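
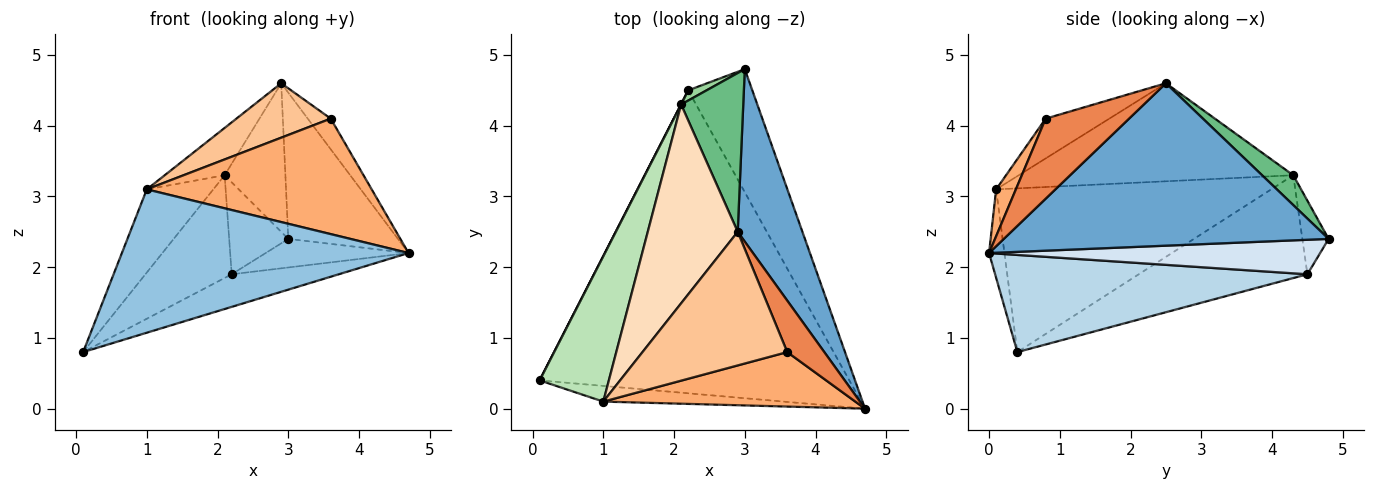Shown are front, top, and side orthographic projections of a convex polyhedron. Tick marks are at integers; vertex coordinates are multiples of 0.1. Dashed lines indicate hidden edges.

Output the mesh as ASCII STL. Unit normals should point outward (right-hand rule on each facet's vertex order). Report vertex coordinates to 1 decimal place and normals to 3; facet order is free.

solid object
 facet normal 0.886 0.299 0.353
  outer loop
   vertex 2.9 2.5 4.6
   vertex 4.7 0.0 2.2
   vertex 3.0 4.8 2.4
  endloop
 endfacet
 facet normal -0.053 -0.993 -0.109
  outer loop
   vertex 1.0 0.1 3.1
   vertex 0.1 0.4 0.8
   vertex 4.7 0.0 2.2
  endloop
 endfacet
 facet normal 0.298 0.102 -0.949
  outer loop
   vertex 2.2 4.5 1.9
   vertex 4.7 0.0 2.2
   vertex 0.1 0.4 0.8
  endloop
 endfacet
 facet normal 0.464 0.200 -0.863
  outer loop
   vertex 2.2 4.5 1.9
   vertex 3.0 4.8 2.4
   vertex 4.7 0.0 2.2
  endloop
 endfacet
 facet normal 0.880 0.243 0.408
  outer loop
   vertex 3.6 0.8 4.1
   vertex 4.7 0.0 2.2
   vertex 2.9 2.5 4.6
  endloop
 endfacet
 facet normal 0.079 -0.902 0.425
  outer loop
   vertex 3.6 0.8 4.1
   vertex 1.0 0.1 3.1
   vertex 4.7 0.0 2.2
  endloop
 endfacet
 facet normal -0.247 -0.366 0.897
  outer loop
   vertex 3.6 0.8 4.1
   vertex 2.9 2.5 4.6
   vertex 1.0 0.1 3.1
  endloop
 endfacet
 facet normal -0.727 0.159 0.667
  outer loop
   vertex 2.1 4.3 3.3
   vertex 1.0 0.1 3.1
   vertex 2.9 2.5 4.6
  endloop
 endfacet
 facet normal 0.331 0.645 0.689
  outer loop
   vertex 2.1 4.3 3.3
   vertex 2.9 2.5 4.6
   vertex 3.0 4.8 2.4
  endloop
 endfacet
 facet normal -0.404 0.909 0.101
  outer loop
   vertex 2.1 4.3 3.3
   vertex 3.0 4.8 2.4
   vertex 2.2 4.5 1.9
  endloop
 endfacet
 facet normal -0.899 0.217 0.380
  outer loop
   vertex 2.1 4.3 3.3
   vertex 0.1 0.4 0.8
   vertex 1.0 0.1 3.1
  endloop
 endfacet
 facet normal -0.890 0.456 0.001
  outer loop
   vertex 2.1 4.3 3.3
   vertex 2.2 4.5 1.9
   vertex 0.1 0.4 0.8
  endloop
 endfacet
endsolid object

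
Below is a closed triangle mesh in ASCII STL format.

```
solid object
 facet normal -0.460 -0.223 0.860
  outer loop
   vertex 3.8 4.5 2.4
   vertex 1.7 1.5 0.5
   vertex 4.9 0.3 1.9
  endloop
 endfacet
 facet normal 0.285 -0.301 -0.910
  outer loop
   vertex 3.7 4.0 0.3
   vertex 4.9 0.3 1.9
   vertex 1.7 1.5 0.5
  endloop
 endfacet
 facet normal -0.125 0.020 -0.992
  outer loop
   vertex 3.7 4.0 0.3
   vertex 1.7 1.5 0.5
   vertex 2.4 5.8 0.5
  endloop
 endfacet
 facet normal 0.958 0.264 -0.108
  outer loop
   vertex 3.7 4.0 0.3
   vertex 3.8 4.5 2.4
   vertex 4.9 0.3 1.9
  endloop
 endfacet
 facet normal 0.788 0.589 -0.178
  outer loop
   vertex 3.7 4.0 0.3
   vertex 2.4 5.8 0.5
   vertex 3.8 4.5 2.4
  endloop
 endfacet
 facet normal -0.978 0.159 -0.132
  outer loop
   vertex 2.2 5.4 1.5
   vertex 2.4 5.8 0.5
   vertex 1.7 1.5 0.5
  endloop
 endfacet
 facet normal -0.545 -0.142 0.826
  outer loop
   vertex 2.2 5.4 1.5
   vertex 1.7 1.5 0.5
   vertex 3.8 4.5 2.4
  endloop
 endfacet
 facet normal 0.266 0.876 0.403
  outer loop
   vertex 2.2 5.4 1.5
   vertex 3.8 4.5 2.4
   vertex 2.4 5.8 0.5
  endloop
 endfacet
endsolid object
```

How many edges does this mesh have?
12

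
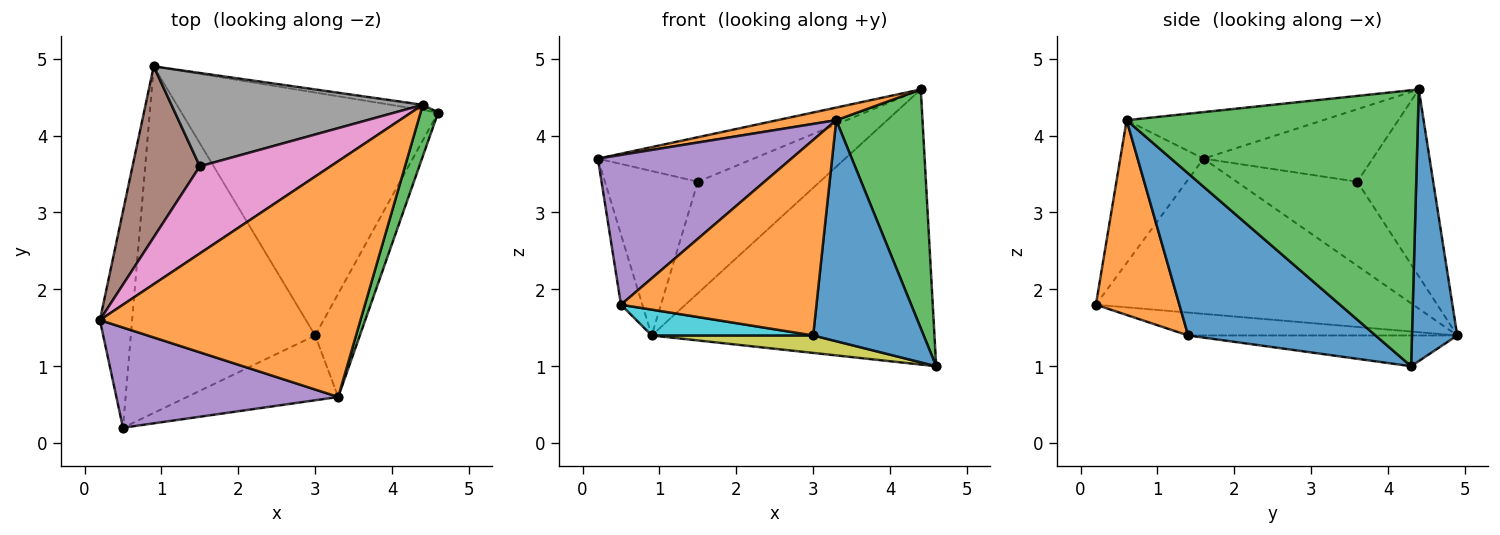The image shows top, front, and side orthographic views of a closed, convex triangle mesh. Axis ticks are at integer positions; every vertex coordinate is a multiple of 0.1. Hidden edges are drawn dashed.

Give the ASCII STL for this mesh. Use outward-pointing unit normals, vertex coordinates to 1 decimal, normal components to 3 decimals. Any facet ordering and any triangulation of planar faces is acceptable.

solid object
 facet normal 0.158 0.987 -0.019
  outer loop
   vertex 4.4 4.4 4.6
   vertex 4.6 4.3 1.0
   vertex 0.9 4.9 1.4
  endloop
 endfacet
 facet normal -0.176 -0.053 0.983
  outer loop
   vertex 3.3 0.6 4.2
   vertex 4.4 4.4 4.6
   vertex 0.2 1.6 3.7
  endloop
 endfacet
 facet normal 0.957 -0.283 0.061
  outer loop
   vertex 3.3 0.6 4.2
   vertex 4.6 4.3 1.0
   vertex 4.4 4.4 4.6
  endloop
 endfacet
 facet normal -0.977 0.066 -0.203
  outer loop
   vertex 0.5 0.2 1.8
   vertex 0.2 1.6 3.7
   vertex 0.9 4.9 1.4
  endloop
 endfacet
 facet normal -0.337 -0.783 0.523
  outer loop
   vertex 0.5 0.2 1.8
   vertex 3.3 0.6 4.2
   vertex 0.2 1.6 3.7
  endloop
 endfacet
 facet normal -0.669 0.515 0.536
  outer loop
   vertex 1.5 3.6 3.4
   vertex 0.9 4.9 1.4
   vertex 0.2 1.6 3.7
  endloop
 endfacet
 facet normal -0.443 0.408 0.799
  outer loop
   vertex 1.5 3.6 3.4
   vertex 0.2 1.6 3.7
   vertex 4.4 4.4 4.6
  endloop
 endfacet
 facet normal -0.431 0.692 0.579
  outer loop
   vertex 1.5 3.6 3.4
   vertex 4.4 4.4 4.6
   vertex 0.9 4.9 1.4
  endloop
 endfacet
 facet normal -0.119 -0.071 -0.990
  outer loop
   vertex 3.0 1.4 1.4
   vertex 0.9 4.9 1.4
   vertex 4.6 4.3 1.0
  endloop
 endfacet
 facet normal -0.123 -0.074 -0.990
  outer loop
   vertex 3.0 1.4 1.4
   vertex 0.5 0.2 1.8
   vertex 0.9 4.9 1.4
  endloop
 endfacet
 facet normal 0.838 -0.494 -0.231
  outer loop
   vertex 3.0 1.4 1.4
   vertex 4.6 4.3 1.0
   vertex 3.3 0.6 4.2
  endloop
 endfacet
 facet normal 0.376 -0.880 -0.292
  outer loop
   vertex 3.0 1.4 1.4
   vertex 3.3 0.6 4.2
   vertex 0.5 0.2 1.8
  endloop
 endfacet
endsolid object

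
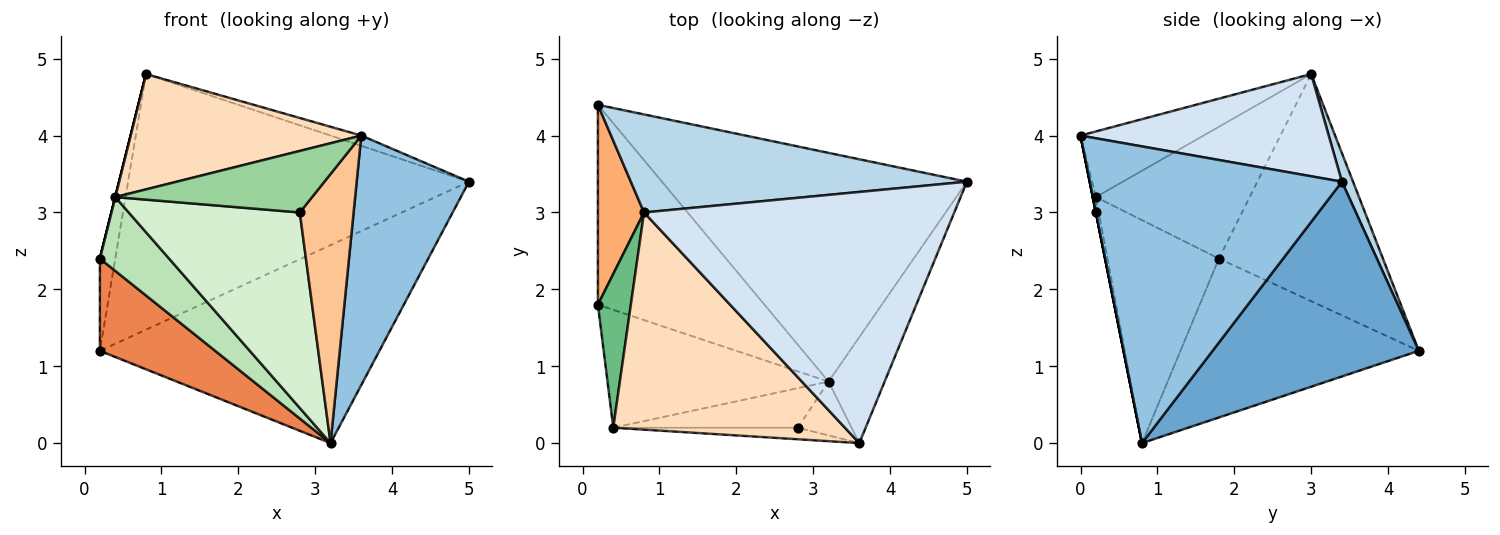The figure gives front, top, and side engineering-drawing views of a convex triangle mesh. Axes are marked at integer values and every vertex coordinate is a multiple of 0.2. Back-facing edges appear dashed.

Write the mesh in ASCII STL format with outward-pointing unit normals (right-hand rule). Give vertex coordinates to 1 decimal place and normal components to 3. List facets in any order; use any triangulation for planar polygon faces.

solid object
 facet normal 0.435 0.589 -0.681
  outer loop
   vertex 3.2 0.8 0.0
   vertex 0.2 4.4 1.2
   vertex 5.0 3.4 3.4
  endloop
 endfacet
 facet normal 0.900 -0.401 -0.170
  outer loop
   vertex 3.2 0.8 0.0
   vertex 5.0 3.4 3.4
   vertex 3.6 0.0 4.0
  endloop
 endfacet
 facet normal 0.030 0.933 0.358
  outer loop
   vertex 0.8 3.0 4.8
   vertex 5.0 3.4 3.4
   vertex 0.2 4.4 1.2
  endloop
 endfacet
 facet normal 0.313 0.039 0.949
  outer loop
   vertex 0.8 3.0 4.8
   vertex 3.6 0.0 4.0
   vertex 5.0 3.4 3.4
  endloop
 endfacet
 facet normal -0.655 -0.317 -0.686
  outer loop
   vertex 0.2 1.8 2.4
   vertex 0.2 4.4 1.2
   vertex 3.2 0.8 0.0
  endloop
 endfacet
 facet normal -0.976 0.091 0.198
  outer loop
   vertex 0.2 1.8 2.4
   vertex 0.8 3.0 4.8
   vertex 0.2 4.4 1.2
  endloop
 endfacet
 facet normal 0.000 -0.981 -0.196
  outer loop
   vertex 2.8 0.2 3.0
   vertex 3.2 0.8 0.0
   vertex 3.6 0.0 4.0
  endloop
 endfacet
 facet normal -0.243 -0.455 0.857
  outer loop
   vertex 0.4 0.2 3.2
   vertex 3.6 0.0 4.0
   vertex 0.8 3.0 4.8
  endloop
 endfacet
 facet normal -0.970 0.000 0.243
  outer loop
   vertex 0.4 0.2 3.2
   vertex 0.8 3.0 4.8
   vertex 0.2 1.8 2.4
  endloop
 endfacet
 facet normal -0.015 -0.983 -0.184
  outer loop
   vertex 0.4 0.2 3.2
   vertex 2.8 0.2 3.0
   vertex 3.6 0.0 4.0
  endloop
 endfacet
 facet normal -0.650 -0.403 -0.644
  outer loop
   vertex 0.4 0.2 3.2
   vertex 0.2 1.8 2.4
   vertex 3.2 0.8 0.0
  endloop
 endfacet
 facet normal -0.017 -0.980 -0.198
  outer loop
   vertex 0.4 0.2 3.2
   vertex 3.2 0.8 0.0
   vertex 2.8 0.2 3.0
  endloop
 endfacet
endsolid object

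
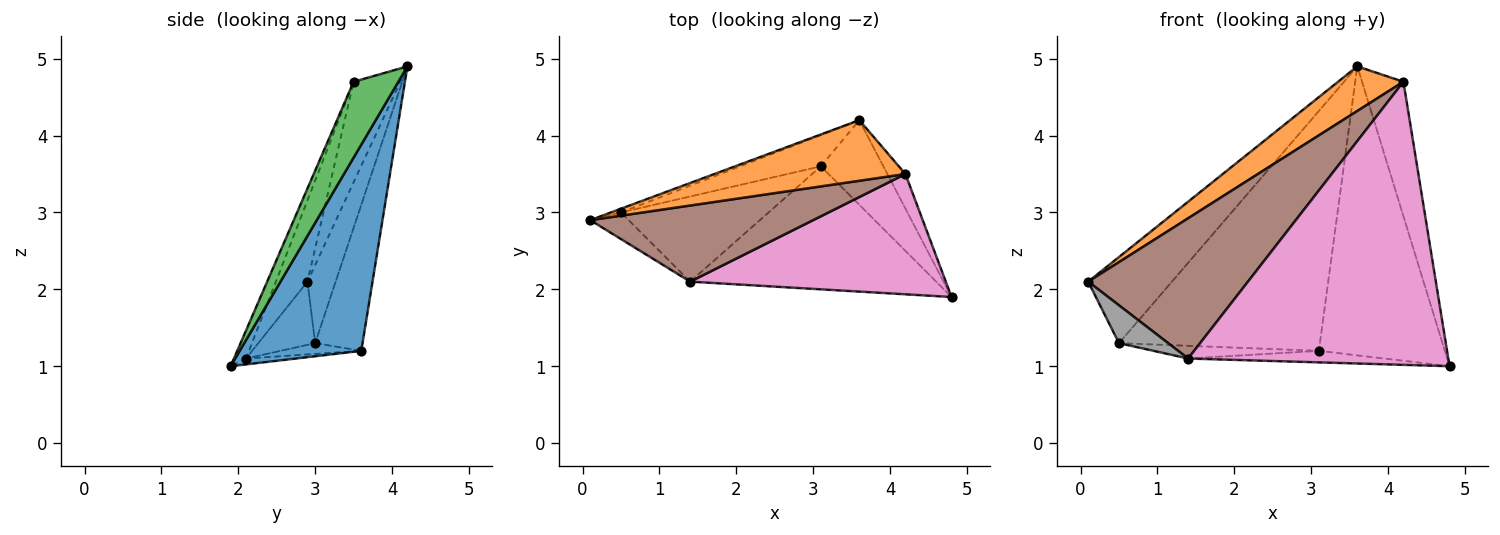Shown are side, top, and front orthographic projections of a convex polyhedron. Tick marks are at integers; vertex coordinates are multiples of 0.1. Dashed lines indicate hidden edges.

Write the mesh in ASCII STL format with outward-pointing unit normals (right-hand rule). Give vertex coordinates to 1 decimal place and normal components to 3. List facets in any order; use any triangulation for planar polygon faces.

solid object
 facet normal 0.680 0.704 -0.206
  outer loop
   vertex 3.1 3.6 1.2
   vertex 3.6 4.2 4.9
   vertex 4.8 1.9 1.0
  endloop
 endfacet
 facet normal -0.390 -0.546 0.741
  outer loop
   vertex 4.2 3.5 4.7
   vertex 3.6 4.2 4.9
   vertex 0.1 2.9 2.1
  endloop
 endfacet
 facet normal 0.723 0.669 -0.172
  outer loop
   vertex 4.2 3.5 4.7
   vertex 4.8 1.9 1.0
   vertex 3.6 4.2 4.9
  endloop
 endfacet
 facet normal -0.319 0.947 -0.041
  outer loop
   vertex 0.5 3.0 1.3
   vertex 0.1 2.9 2.1
   vertex 3.6 4.2 4.9
  endloop
 endfacet
 facet normal -0.228 0.966 -0.126
  outer loop
   vertex 0.5 3.0 1.3
   vertex 3.6 4.2 4.9
   vertex 3.1 3.6 1.2
  endloop
 endfacet
 facet normal -0.171 -0.866 0.470
  outer loop
   vertex 1.4 2.1 1.1
   vertex 4.2 3.5 4.7
   vertex 0.1 2.9 2.1
  endloop
 endfacet
 facet normal -0.043 -0.920 0.391
  outer loop
   vertex 1.4 2.1 1.1
   vertex 4.8 1.9 1.0
   vertex 4.2 3.5 4.7
  endloop
 endfacet
 facet normal -0.687 -0.594 -0.418
  outer loop
   vertex 1.4 2.1 1.1
   vertex 0.1 2.9 2.1
   vertex 0.5 3.0 1.3
  endloop
 endfacet
 facet normal -0.024 0.093 -0.995
  outer loop
   vertex 1.4 2.1 1.1
   vertex 3.1 3.6 1.2
   vertex 4.8 1.9 1.0
  endloop
 endfacet
 facet normal -0.072 0.147 -0.986
  outer loop
   vertex 1.4 2.1 1.1
   vertex 0.5 3.0 1.3
   vertex 3.1 3.6 1.2
  endloop
 endfacet
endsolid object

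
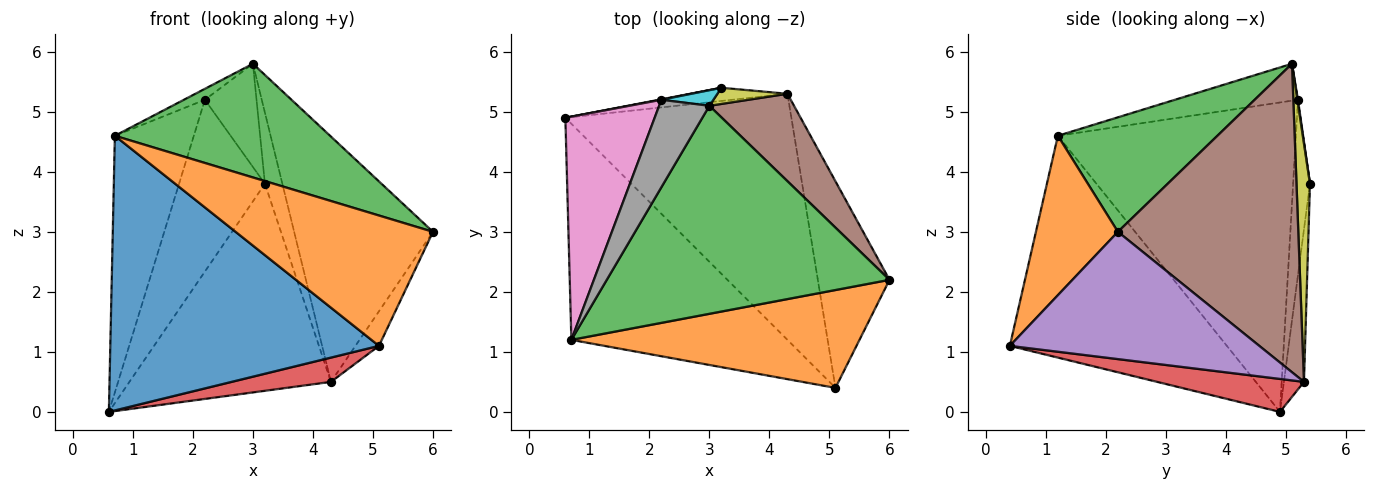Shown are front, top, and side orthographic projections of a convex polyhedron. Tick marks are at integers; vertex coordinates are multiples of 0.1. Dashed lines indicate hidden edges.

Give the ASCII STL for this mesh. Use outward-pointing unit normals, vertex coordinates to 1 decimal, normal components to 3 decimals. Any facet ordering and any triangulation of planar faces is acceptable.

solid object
 facet normal -0.536 -0.664 -0.522
  outer loop
   vertex 0.7 1.2 4.6
   vertex 0.6 4.9 0.0
   vertex 5.1 0.4 1.1
  endloop
 endfacet
 facet normal 0.315 -0.759 0.570
  outer loop
   vertex 0.7 1.2 4.6
   vertex 5.1 0.4 1.1
   vertex 6.0 2.2 3.0
  endloop
 endfacet
 facet normal 0.335 -0.452 0.827
  outer loop
   vertex 0.7 1.2 4.6
   vertex 6.0 2.2 3.0
   vertex 3.0 5.1 5.8
  endloop
 endfacet
 facet normal 0.144 -0.097 -0.985
  outer loop
   vertex 4.3 5.3 0.5
   vertex 5.1 0.4 1.1
   vertex 0.6 4.9 0.0
  endloop
 endfacet
 facet normal 0.868 0.082 -0.489
  outer loop
   vertex 4.3 5.3 0.5
   vertex 6.0 2.2 3.0
   vertex 5.1 0.4 1.1
  endloop
 endfacet
 facet normal 0.774 0.596 0.212
  outer loop
   vertex 4.3 5.3 0.5
   vertex 3.0 5.1 5.8
   vertex 6.0 2.2 3.0
  endloop
 endfacet
 facet normal -0.915 0.304 0.264
  outer loop
   vertex 2.2 5.2 5.2
   vertex 0.6 4.9 0.0
   vertex 0.7 1.2 4.6
  endloop
 endfacet
 facet normal -0.589 0.101 0.802
  outer loop
   vertex 2.2 5.2 5.2
   vertex 0.7 1.2 4.6
   vertex 3.0 5.1 5.8
  endloop
 endfacet
 facet normal 0.602 0.779 0.177
  outer loop
   vertex 3.2 5.4 3.8
   vertex 3.0 5.1 5.8
   vertex 4.3 5.3 0.5
  endloop
 endfacet
 facet normal 0.011 0.989 0.149
  outer loop
   vertex 3.2 5.4 3.8
   vertex 2.2 5.2 5.2
   vertex 3.0 5.1 5.8
  endloop
 endfacet
 facet normal -0.099 0.993 -0.063
  outer loop
   vertex 3.2 5.4 3.8
   vertex 4.3 5.3 0.5
   vertex 0.6 4.9 0.0
  endloop
 endfacet
 facet normal -0.193 0.981 0.003
  outer loop
   vertex 3.2 5.4 3.8
   vertex 0.6 4.9 0.0
   vertex 2.2 5.2 5.2
  endloop
 endfacet
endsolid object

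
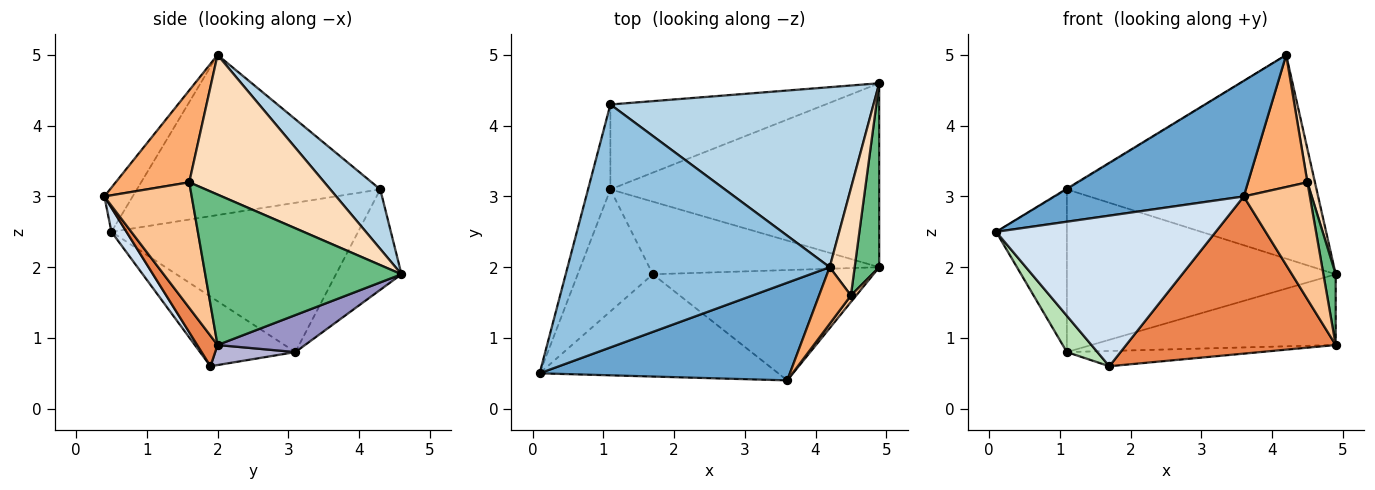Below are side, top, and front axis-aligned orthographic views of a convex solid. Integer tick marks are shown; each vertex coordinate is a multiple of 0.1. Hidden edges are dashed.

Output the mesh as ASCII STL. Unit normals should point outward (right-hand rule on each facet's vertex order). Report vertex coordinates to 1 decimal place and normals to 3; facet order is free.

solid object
 facet normal -0.113 -0.759 0.641
  outer loop
   vertex 4.2 2.0 5.0
   vertex 0.1 0.5 2.5
   vertex 3.6 0.4 3.0
  endloop
 endfacet
 facet normal -0.521 0.002 0.853
  outer loop
   vertex 1.1 4.3 3.1
   vertex 0.1 0.5 2.5
   vertex 4.2 2.0 5.0
  endloop
 endfacet
 facet normal 0.148 0.741 0.655
  outer loop
   vertex 1.1 4.3 3.1
   vertex 4.2 2.0 5.0
   vertex 4.9 4.6 1.9
  endloop
 endfacet
 facet normal 0.057 -0.826 -0.561
  outer loop
   vertex 1.7 1.9 0.6
   vertex 3.6 0.4 3.0
   vertex 0.1 0.5 2.5
  endloop
 endfacet
 facet normal 0.079 -0.816 -0.573
  outer loop
   vertex 1.7 1.9 0.6
   vertex 4.9 2.0 0.9
   vertex 3.6 0.4 3.0
  endloop
 endfacet
 facet normal 0.751 -0.607 0.260
  outer loop
   vertex 4.5 1.6 3.2
   vertex 4.2 2.0 5.0
   vertex 3.6 0.4 3.0
  endloop
 endfacet
 facet normal 0.797 -0.603 0.034
  outer loop
   vertex 4.5 1.6 3.2
   vertex 3.6 0.4 3.0
   vertex 4.9 2.0 0.9
  endloop
 endfacet
 facet normal 0.983 -0.055 0.176
  outer loop
   vertex 4.5 1.6 3.2
   vertex 4.9 4.6 1.9
   vertex 4.2 2.0 5.0
  endloop
 endfacet
 facet normal 0.985 -0.062 0.161
  outer loop
   vertex 4.5 1.6 3.2
   vertex 4.9 2.0 0.9
   vertex 4.9 4.6 1.9
  endloop
 endfacet
 facet normal -0.951 0.273 -0.142
  outer loop
   vertex 1.1 3.1 0.8
   vertex 0.1 0.5 2.5
   vertex 1.1 4.3 3.1
  endloop
 endfacet
 facet normal -0.664 -0.213 -0.716
  outer loop
   vertex 1.1 3.1 0.8
   vertex 1.7 1.9 0.6
   vertex 0.1 0.5 2.5
  endloop
 endfacet
 facet normal -0.211 0.867 -0.452
  outer loop
   vertex 1.1 3.1 0.8
   vertex 1.1 4.3 3.1
   vertex 4.9 4.6 1.9
  endloop
 endfacet
 facet normal 0.127 0.356 -0.926
  outer loop
   vertex 1.1 3.1 0.8
   vertex 4.9 4.6 1.9
   vertex 4.9 2.0 0.9
  endloop
 endfacet
 facet normal 0.085 0.205 -0.975
  outer loop
   vertex 1.1 3.1 0.8
   vertex 4.9 2.0 0.9
   vertex 1.7 1.9 0.6
  endloop
 endfacet
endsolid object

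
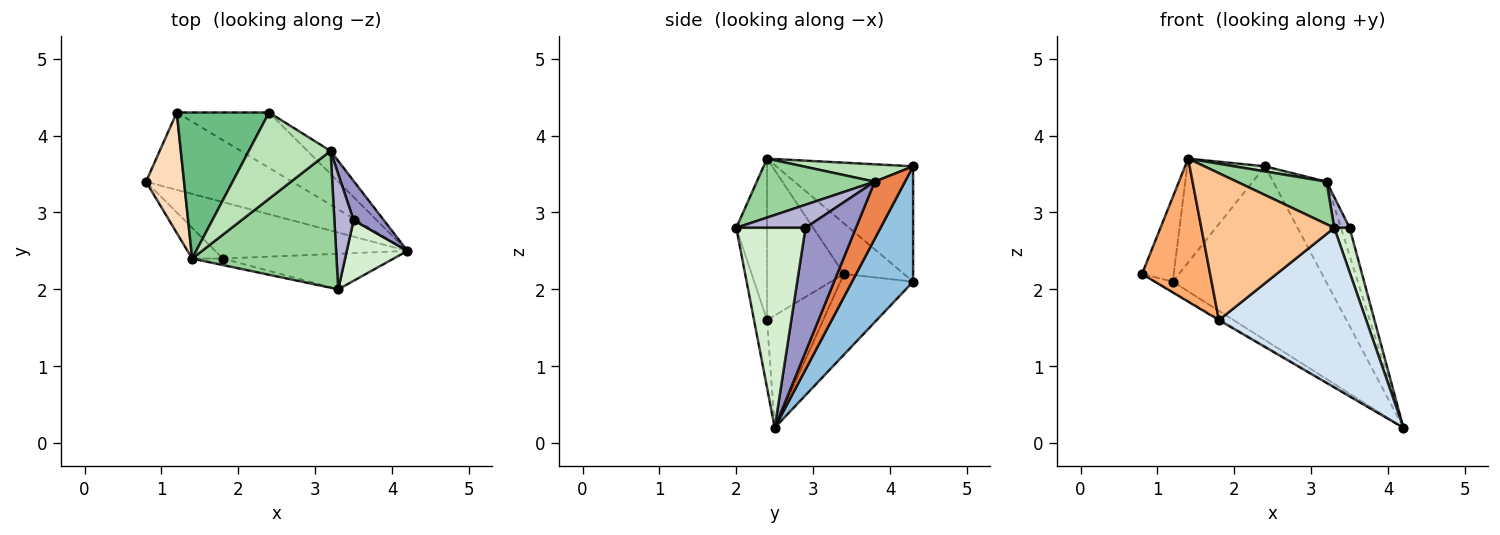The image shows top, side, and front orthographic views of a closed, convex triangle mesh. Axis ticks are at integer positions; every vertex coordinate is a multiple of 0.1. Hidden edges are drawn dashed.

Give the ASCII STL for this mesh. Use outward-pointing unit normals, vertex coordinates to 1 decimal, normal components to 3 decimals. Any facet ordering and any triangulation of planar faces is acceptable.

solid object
 facet normal -0.480 0.117 -0.869
  outer loop
   vertex 1.2 4.3 2.1
   vertex 4.2 2.5 0.2
   vertex 0.8 3.4 2.2
  endloop
 endfacet
 facet normal 0.355 0.891 -0.284
  outer loop
   vertex 2.4 4.3 3.6
   vertex 4.2 2.5 0.2
   vertex 1.2 4.3 2.1
  endloop
 endfacet
 facet normal -0.504 0.014 -0.863
  outer loop
   vertex 1.8 2.4 1.6
   vertex 0.8 3.4 2.2
   vertex 4.2 2.5 0.2
  endloop
 endfacet
 facet normal -0.086 -0.972 -0.217
  outer loop
   vertex 1.8 2.4 1.6
   vertex 4.2 2.5 0.2
   vertex 3.3 2.0 2.8
  endloop
 endfacet
 facet normal 0.484 0.853 -0.195
  outer loop
   vertex 3.2 3.8 3.4
   vertex 4.2 2.5 0.2
   vertex 2.4 4.3 3.6
  endloop
 endfacet
 facet normal -0.741 -0.656 -0.141
  outer loop
   vertex 1.4 2.4 3.7
   vertex 0.8 3.4 2.2
   vertex 1.8 2.4 1.6
  endloop
 endfacet
 facet normal -0.225 -0.973 -0.043
  outer loop
   vertex 1.4 2.4 3.7
   vertex 1.8 2.4 1.6
   vertex 3.3 2.0 2.8
  endloop
 endfacet
 facet normal -0.736 0.389 0.554
  outer loop
   vertex 1.4 2.4 3.7
   vertex 1.2 4.3 2.1
   vertex 0.8 3.4 2.2
  endloop
 endfacet
 facet normal -0.714 0.406 0.571
  outer loop
   vertex 1.4 2.4 3.7
   vertex 2.4 4.3 3.6
   vertex 1.2 4.3 2.1
  endloop
 endfacet
 facet normal 0.363 -0.276 0.890
  outer loop
   vertex 1.4 2.4 3.7
   vertex 3.3 2.0 2.8
   vertex 3.2 3.8 3.4
  endloop
 endfacet
 facet normal 0.208 -0.058 0.976
  outer loop
   vertex 1.4 2.4 3.7
   vertex 3.2 3.8 3.4
   vertex 2.4 4.3 3.6
  endloop
 endfacet
 facet normal 0.936 -0.208 0.284
  outer loop
   vertex 3.5 2.9 2.8
   vertex 3.3 2.0 2.8
   vertex 4.2 2.5 0.2
  endloop
 endfacet
 facet normal 0.959 0.164 0.233
  outer loop
   vertex 3.5 2.9 2.8
   vertex 4.2 2.5 0.2
   vertex 3.2 3.8 3.4
  endloop
 endfacet
 facet normal 0.757 -0.168 0.631
  outer loop
   vertex 3.5 2.9 2.8
   vertex 3.2 3.8 3.4
   vertex 3.3 2.0 2.8
  endloop
 endfacet
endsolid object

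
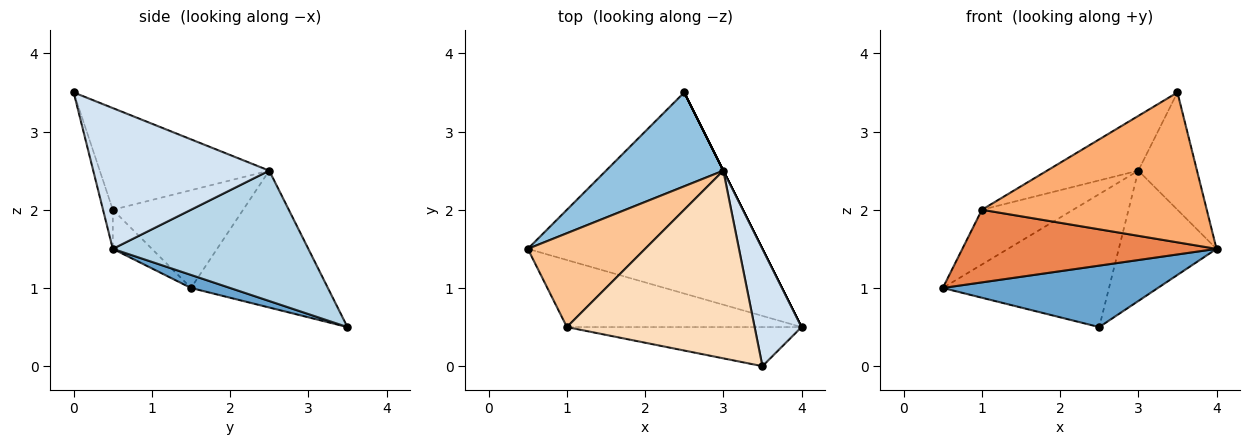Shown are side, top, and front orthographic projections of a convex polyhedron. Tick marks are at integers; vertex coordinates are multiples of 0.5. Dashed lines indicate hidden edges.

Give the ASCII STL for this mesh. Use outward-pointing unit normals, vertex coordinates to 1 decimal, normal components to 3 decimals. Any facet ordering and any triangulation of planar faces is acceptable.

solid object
 facet normal 0.053 -0.292 -0.955
  outer loop
   vertex 2.5 3.5 0.5
   vertex 4.0 0.5 1.5
   vertex 0.5 1.5 1.0
  endloop
 endfacet
 facet normal -0.558 0.678 0.478
  outer loop
   vertex 3.0 2.5 2.5
   vertex 2.5 3.5 0.5
   vertex 0.5 1.5 1.0
  endloop
 endfacet
 facet normal 0.894 0.447 0.000
  outer loop
   vertex 3.0 2.5 2.5
   vertex 4.0 0.5 1.5
   vertex 2.5 3.5 0.5
  endloop
 endfacet
 facet normal 0.905 0.302 0.302
  outer loop
   vertex 3.0 2.5 2.5
   vertex 3.5 0.0 3.5
   vertex 4.0 0.5 1.5
  endloop
 endfacet
 facet normal -0.112 -0.730 -0.674
  outer loop
   vertex 1.0 0.5 2.0
   vertex 0.5 1.5 1.0
   vertex 4.0 0.5 1.5
  endloop
 endfacet
 facet normal -0.042 -0.967 -0.252
  outer loop
   vertex 1.0 0.5 2.0
   vertex 4.0 0.5 1.5
   vertex 3.5 0.0 3.5
  endloop
 endfacet
 facet normal -0.584 0.409 0.701
  outer loop
   vertex 1.0 0.5 2.0
   vertex 3.0 2.5 2.5
   vertex 0.5 1.5 1.0
  endloop
 endfacet
 facet normal -0.461 0.248 0.852
  outer loop
   vertex 1.0 0.5 2.0
   vertex 3.5 0.0 3.5
   vertex 3.0 2.5 2.5
  endloop
 endfacet
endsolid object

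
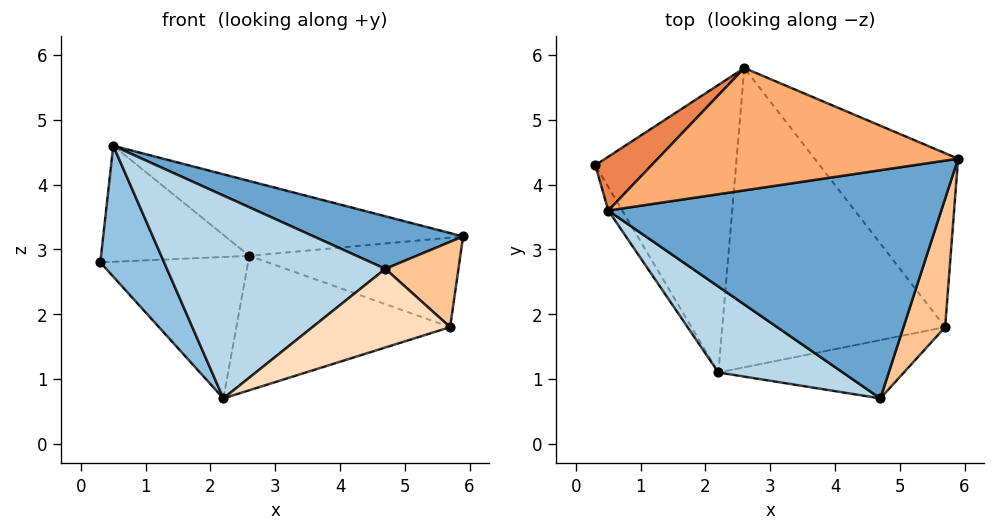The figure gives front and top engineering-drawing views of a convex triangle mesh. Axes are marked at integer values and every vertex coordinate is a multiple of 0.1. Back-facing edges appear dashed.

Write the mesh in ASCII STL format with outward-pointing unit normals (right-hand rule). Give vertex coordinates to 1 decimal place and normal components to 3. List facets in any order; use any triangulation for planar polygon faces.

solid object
 facet normal 0.275 -0.216 0.937
  outer loop
   vertex 0.5 3.6 4.6
   vertex 4.7 0.7 2.7
   vertex 5.9 4.4 3.2
  endloop
 endfacet
 facet normal -0.880 -0.467 -0.084
  outer loop
   vertex 0.5 3.6 4.6
   vertex 0.3 4.3 2.8
   vertex 2.2 1.1 0.7
  endloop
 endfacet
 facet normal -0.417 -0.837 0.354
  outer loop
   vertex 0.5 3.6 4.6
   vertex 2.2 1.1 0.7
   vertex 4.7 0.7 2.7
  endloop
 endfacet
 facet normal -0.241 0.428 -0.871
  outer loop
   vertex 2.6 5.8 2.9
   vertex 2.2 1.1 0.7
   vertex 0.3 4.3 2.8
  endloop
 endfacet
 facet normal -0.521 0.775 0.359
  outer loop
   vertex 2.6 5.8 2.9
   vertex 0.3 4.3 2.8
   vertex 0.5 3.6 4.6
  endloop
 endfacet
 facet normal 0.142 0.517 0.844
  outer loop
   vertex 2.6 5.8 2.9
   vertex 0.5 3.6 4.6
   vertex 5.9 4.4 3.2
  endloop
 endfacet
 facet normal 0.805 -0.328 0.494
  outer loop
   vertex 5.7 1.8 1.8
   vertex 5.9 4.4 3.2
   vertex 4.7 0.7 2.7
  endloop
 endfacet
 facet normal 0.329 -0.759 -0.562
  outer loop
   vertex 5.7 1.8 1.8
   vertex 4.7 0.7 2.7
   vertex 2.2 1.1 0.7
  endloop
 endfacet
 facet normal 0.265 0.441 -0.857
  outer loop
   vertex 5.7 1.8 1.8
   vertex 2.6 5.8 2.9
   vertex 5.9 4.4 3.2
  endloop
 endfacet
 facet normal 0.201 0.401 -0.894
  outer loop
   vertex 5.7 1.8 1.8
   vertex 2.2 1.1 0.7
   vertex 2.6 5.8 2.9
  endloop
 endfacet
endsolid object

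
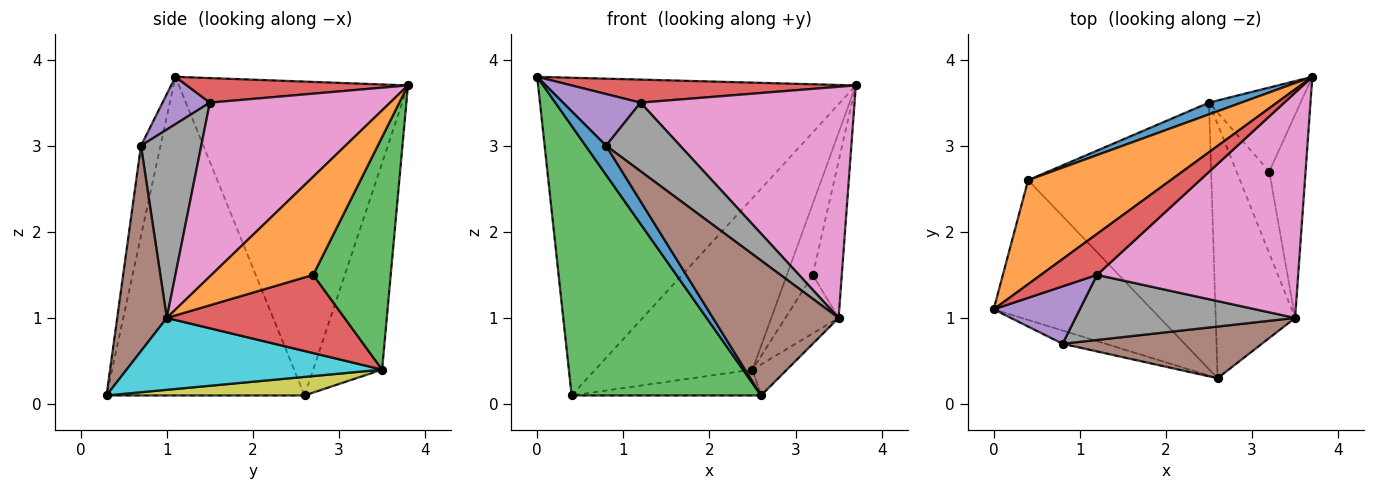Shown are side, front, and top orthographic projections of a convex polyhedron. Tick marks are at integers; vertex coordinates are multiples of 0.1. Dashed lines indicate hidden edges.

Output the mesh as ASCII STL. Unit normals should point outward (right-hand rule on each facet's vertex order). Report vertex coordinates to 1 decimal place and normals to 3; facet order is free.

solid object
 facet normal -0.656 -0.687 -0.312
  outer loop
   vertex 0.8 0.7 3.0
   vertex 0.0 1.1 3.8
   vertex 2.6 0.3 0.1
  endloop
 endfacet
 facet normal -0.565 0.784 0.257
  outer loop
   vertex 0.4 2.6 0.1
   vertex 0.0 1.1 3.8
   vertex 3.7 3.8 3.7
  endloop
 endfacet
 facet normal -0.680 -0.651 -0.337
  outer loop
   vertex 0.4 2.6 0.1
   vertex 2.6 0.3 0.1
   vertex 0.0 1.1 3.8
  endloop
 endfacet
 facet normal 0.356 -0.458 0.814
  outer loop
   vertex 1.2 1.5 3.5
   vertex 3.7 3.8 3.7
   vertex 0.0 1.1 3.8
  endloop
 endfacet
 facet normal 0.378 -0.619 0.688
  outer loop
   vertex 1.2 1.5 3.5
   vertex 0.0 1.1 3.8
   vertex 0.8 0.7 3.0
  endloop
 endfacet
 facet normal 0.346 -0.876 0.336
  outer loop
   vertex 3.5 1.0 1.0
   vertex 0.8 0.7 3.0
   vertex 2.6 0.3 0.1
  endloop
 endfacet
 facet normal 0.516 -0.613 0.598
  outer loop
   vertex 3.5 1.0 1.0
   vertex 3.7 3.8 3.7
   vertex 1.2 1.5 3.5
  endloop
 endfacet
 facet normal 0.508 -0.625 0.593
  outer loop
   vertex 3.5 1.0 1.0
   vertex 1.2 1.5 3.5
   vertex 0.8 0.7 3.0
  endloop
 endfacet
 facet normal 0.100 0.096 -0.990
  outer loop
   vertex 2.5 3.5 0.4
   vertex 2.6 0.3 0.1
   vertex 0.4 2.6 0.1
  endloop
 endfacet
 facet normal 0.668 0.090 -0.738
  outer loop
   vertex 2.5 3.5 0.4
   vertex 3.5 1.0 1.0
   vertex 2.6 0.3 0.1
  endloop
 endfacet
 facet normal -0.401 0.914 0.063
  outer loop
   vertex 2.5 3.5 0.4
   vertex 0.4 2.6 0.1
   vertex 3.7 3.8 3.7
  endloop
 endfacet
 facet normal 0.906 0.258 -0.335
  outer loop
   vertex 3.2 2.7 1.5
   vertex 3.7 3.8 3.7
   vertex 3.5 1.0 1.0
  endloop
 endfacet
 facet normal 0.889 0.296 -0.350
  outer loop
   vertex 3.2 2.7 1.5
   vertex 2.5 3.5 0.4
   vertex 3.7 3.8 3.7
  endloop
 endfacet
 facet normal 0.889 0.266 -0.372
  outer loop
   vertex 3.2 2.7 1.5
   vertex 3.5 1.0 1.0
   vertex 2.5 3.5 0.4
  endloop
 endfacet
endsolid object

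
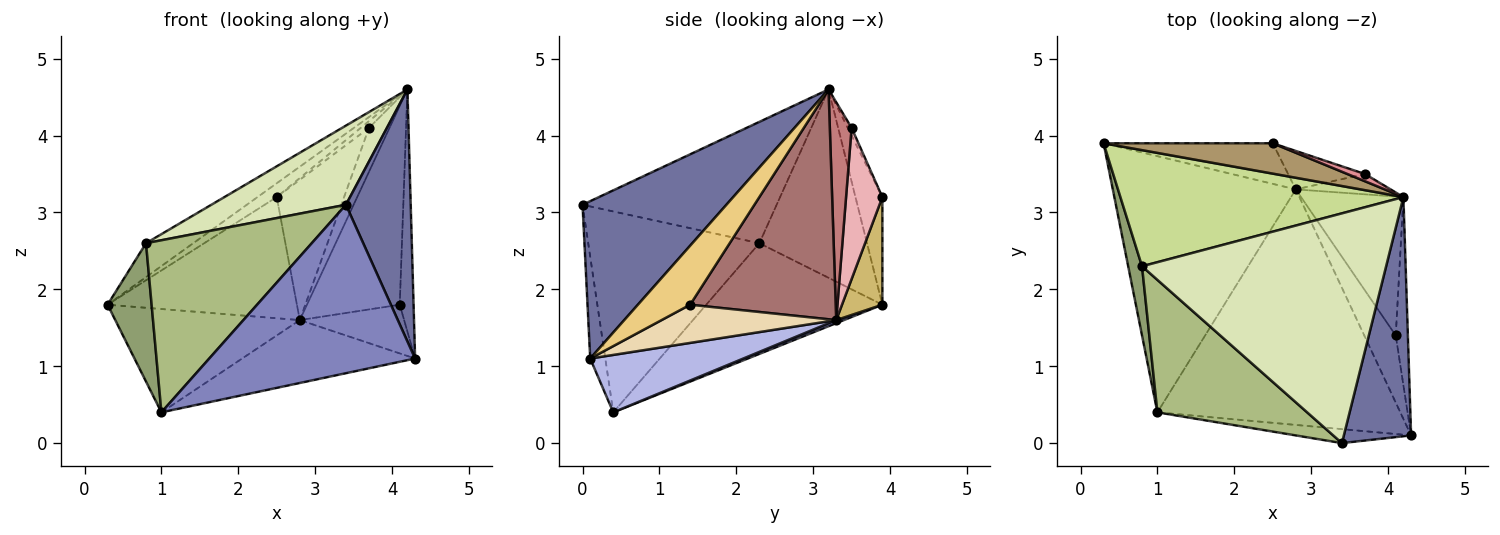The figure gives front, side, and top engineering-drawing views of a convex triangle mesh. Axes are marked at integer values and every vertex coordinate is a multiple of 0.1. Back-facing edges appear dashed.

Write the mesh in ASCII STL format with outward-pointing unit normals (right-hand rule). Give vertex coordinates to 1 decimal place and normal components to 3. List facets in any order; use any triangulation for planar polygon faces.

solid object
 facet normal 0.850 -0.383 0.363
  outer loop
   vertex 3.4 0.0 3.1
   vertex 4.3 0.1 1.1
   vertex 4.2 3.2 4.6
  endloop
 endfacet
 facet normal -0.073 -0.994 -0.082
  outer loop
   vertex 1.0 0.4 0.4
   vertex 4.3 0.1 1.1
   vertex 3.4 0.0 3.1
  endloop
 endfacet
 facet normal 0.016 0.374 -0.927
  outer loop
   vertex 2.8 3.3 1.6
   vertex 1.0 0.4 0.4
   vertex 0.3 3.9 1.8
  endloop
 endfacet
 facet normal 0.223 0.252 -0.942
  outer loop
   vertex 2.8 3.3 1.6
   vertex 4.3 0.1 1.1
   vertex 1.0 0.4 0.4
  endloop
 endfacet
 facet normal -0.963 -0.241 0.120
  outer loop
   vertex 0.8 2.3 2.6
   vertex 0.3 3.9 1.8
   vertex 1.0 0.4 0.4
  endloop
 endfacet
 facet normal -0.633 -0.613 0.472
  outer loop
   vertex 0.8 2.3 2.6
   vertex 1.0 0.4 0.4
   vertex 3.4 0.0 3.1
  endloop
 endfacet
 facet normal -0.538 0.236 0.809
  outer loop
   vertex 0.8 2.3 2.6
   vertex 4.2 3.2 4.6
   vertex 0.3 3.9 1.8
  endloop
 endfacet
 facet normal -0.425 -0.295 0.856
  outer loop
   vertex 0.8 2.3 2.6
   vertex 3.4 0.0 3.1
   vertex 4.2 3.2 4.6
  endloop
 endfacet
 facet normal -0.501 0.358 0.788
  outer loop
   vertex 2.5 3.9 3.2
   vertex 0.3 3.9 1.8
   vertex 4.2 3.2 4.6
  endloop
 endfacet
 facet normal 0.198 0.929 -0.311
  outer loop
   vertex 2.5 3.9 3.2
   vertex 2.8 3.3 1.6
   vertex 0.3 3.9 1.8
  endloop
 endfacet
 facet normal 0.948 0.251 -0.195
  outer loop
   vertex 4.1 1.4 1.8
   vertex 4.2 3.2 4.6
   vertex 4.3 0.1 1.1
  endloop
 endfacet
 facet normal 0.701 0.419 -0.577
  outer loop
   vertex 4.1 1.4 1.8
   vertex 4.3 0.1 1.1
   vertex 2.8 3.3 1.6
  endloop
 endfacet
 facet normal 0.789 0.503 -0.352
  outer loop
   vertex 4.1 1.4 1.8
   vertex 2.8 3.3 1.6
   vertex 4.2 3.2 4.6
  endloop
 endfacet
 facet normal 0.694 0.653 -0.302
  outer loop
   vertex 3.7 3.5 4.1
   vertex 4.2 3.2 4.6
   vertex 2.8 3.3 1.6
  endloop
 endfacet
 facet normal -0.304 0.652 0.695
  outer loop
   vertex 3.7 3.5 4.1
   vertex 2.5 3.9 3.2
   vertex 4.2 3.2 4.6
  endloop
 endfacet
 facet normal 0.461 0.856 -0.234
  outer loop
   vertex 3.7 3.5 4.1
   vertex 2.8 3.3 1.6
   vertex 2.5 3.9 3.2
  endloop
 endfacet
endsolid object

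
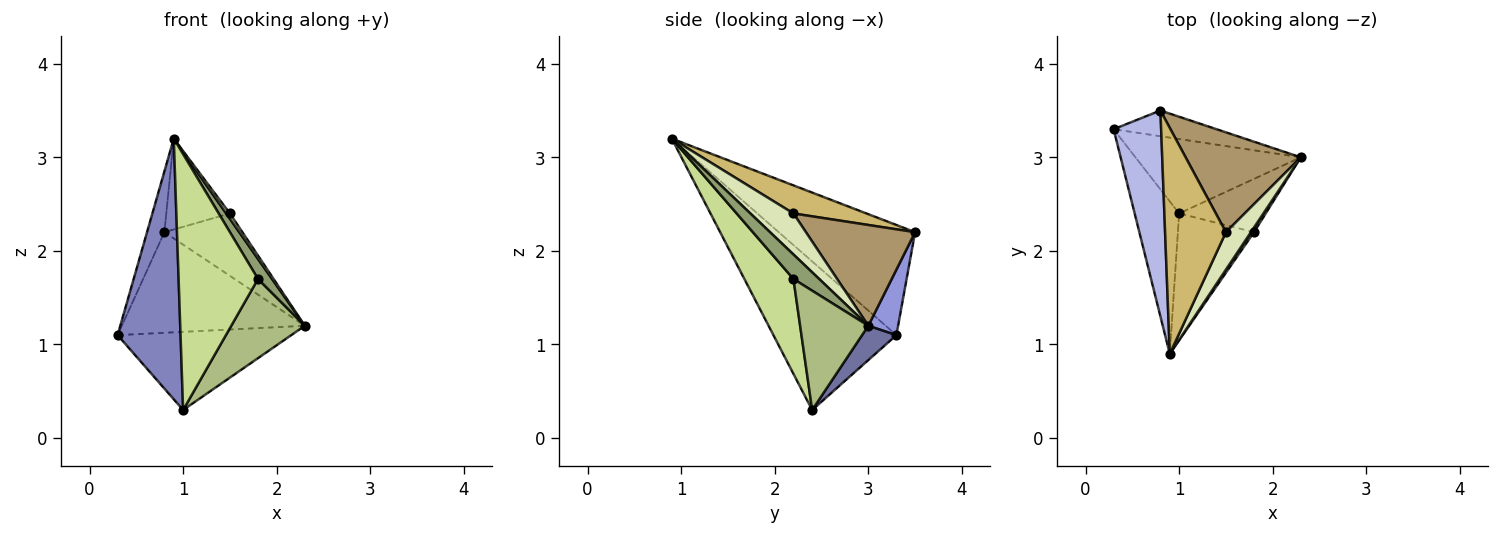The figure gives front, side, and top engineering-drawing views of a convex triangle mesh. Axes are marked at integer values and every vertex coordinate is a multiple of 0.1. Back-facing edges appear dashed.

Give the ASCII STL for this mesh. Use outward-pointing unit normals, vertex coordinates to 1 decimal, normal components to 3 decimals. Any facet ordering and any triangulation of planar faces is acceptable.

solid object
 facet normal 0.142 0.717 -0.683
  outer loop
   vertex 1.0 2.4 0.3
   vertex 0.3 3.3 1.1
   vertex 2.3 3.0 1.2
  endloop
 endfacet
 facet normal -0.860 -0.440 -0.257
  outer loop
   vertex 1.0 2.4 0.3
   vertex 0.9 0.9 3.2
   vertex 0.3 3.3 1.1
  endloop
 endfacet
 facet normal 0.156 0.957 -0.245
  outer loop
   vertex 0.8 3.5 2.2
   vertex 2.3 3.0 1.2
   vertex 0.3 3.3 1.1
  endloop
 endfacet
 facet normal -0.912 0.116 0.393
  outer loop
   vertex 0.8 3.5 2.2
   vertex 0.3 3.3 1.1
   vertex 0.9 0.9 3.2
  endloop
 endfacet
 facet normal 0.872 -0.476 0.111
  outer loop
   vertex 1.8 2.2 1.7
   vertex 2.3 3.0 1.2
   vertex 0.9 0.9 3.2
  endloop
 endfacet
 facet normal 0.610 -0.658 -0.442
  outer loop
   vertex 1.8 2.2 1.7
   vertex 1.0 2.4 0.3
   vertex 2.3 3.0 1.2
  endloop
 endfacet
 facet normal 0.484 -0.784 -0.389
  outer loop
   vertex 1.8 2.2 1.7
   vertex 0.9 0.9 3.2
   vertex 1.0 2.4 0.3
  endloop
 endfacet
 facet normal 0.852 -0.074 0.519
  outer loop
   vertex 1.5 2.2 2.4
   vertex 0.9 0.9 3.2
   vertex 2.3 3.0 1.2
  endloop
 endfacet
 facet normal 0.596 0.426 0.681
  outer loop
   vertex 1.5 2.2 2.4
   vertex 2.3 3.0 1.2
   vertex 0.8 3.5 2.2
  endloop
 endfacet
 facet normal 0.394 0.343 0.853
  outer loop
   vertex 1.5 2.2 2.4
   vertex 0.8 3.5 2.2
   vertex 0.9 0.9 3.2
  endloop
 endfacet
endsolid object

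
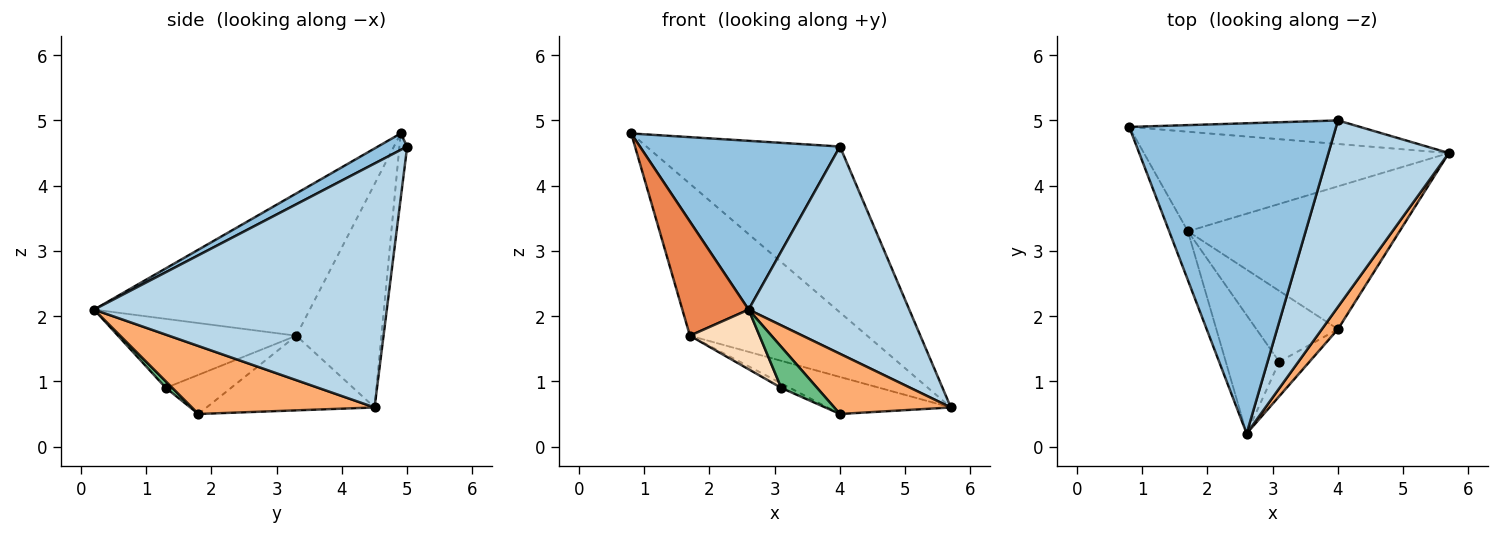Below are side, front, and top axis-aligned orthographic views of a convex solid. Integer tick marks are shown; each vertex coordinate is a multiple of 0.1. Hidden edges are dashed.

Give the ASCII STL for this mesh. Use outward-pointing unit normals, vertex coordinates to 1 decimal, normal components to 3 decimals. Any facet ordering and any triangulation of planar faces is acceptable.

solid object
 facet normal -0.040 0.989 -0.141
  outer loop
   vertex 4.0 5.0 4.6
   vertex 5.7 4.5 0.6
   vertex 0.8 4.9 4.8
  endloop
 endfacet
 facet normal 0.070 -0.477 0.876
  outer loop
   vertex 4.0 5.0 4.6
   vertex 0.8 4.9 4.8
   vertex 2.6 0.2 2.1
  endloop
 endfacet
 facet normal 0.805 -0.442 0.397
  outer loop
   vertex 4.0 5.0 4.6
   vertex 2.6 0.2 2.1
   vertex 5.7 4.5 0.6
  endloop
 endfacet
 facet normal -0.373 0.776 -0.509
  outer loop
   vertex 1.7 3.3 1.7
   vertex 0.8 4.9 4.8
   vertex 5.7 4.5 0.6
  endloop
 endfacet
 facet normal -0.948 -0.291 -0.125
  outer loop
   vertex 1.7 3.3 1.7
   vertex 2.6 0.2 2.1
   vertex 0.8 4.9 4.8
  endloop
 endfacet
 facet normal 0.827 -0.528 0.196
  outer loop
   vertex 4.0 1.8 0.5
   vertex 5.7 4.5 0.6
   vertex 2.6 0.2 2.1
  endloop
 endfacet
 facet normal -0.323 0.237 -0.916
  outer loop
   vertex 4.0 1.8 0.5
   vertex 1.7 3.3 1.7
   vertex 5.7 4.5 0.6
  endloop
 endfacet
 facet normal -0.756 -0.295 -0.585
  outer loop
   vertex 3.1 1.3 0.9
   vertex 2.6 0.2 2.1
   vertex 1.7 3.3 1.7
  endloop
 endfacet
 facet normal 0.138 -0.758 -0.637
  outer loop
   vertex 3.1 1.3 0.9
   vertex 4.0 1.8 0.5
   vertex 2.6 0.2 2.1
  endloop
 endfacet
 facet normal -0.432 0.058 -0.900
  outer loop
   vertex 3.1 1.3 0.9
   vertex 1.7 3.3 1.7
   vertex 4.0 1.8 0.5
  endloop
 endfacet
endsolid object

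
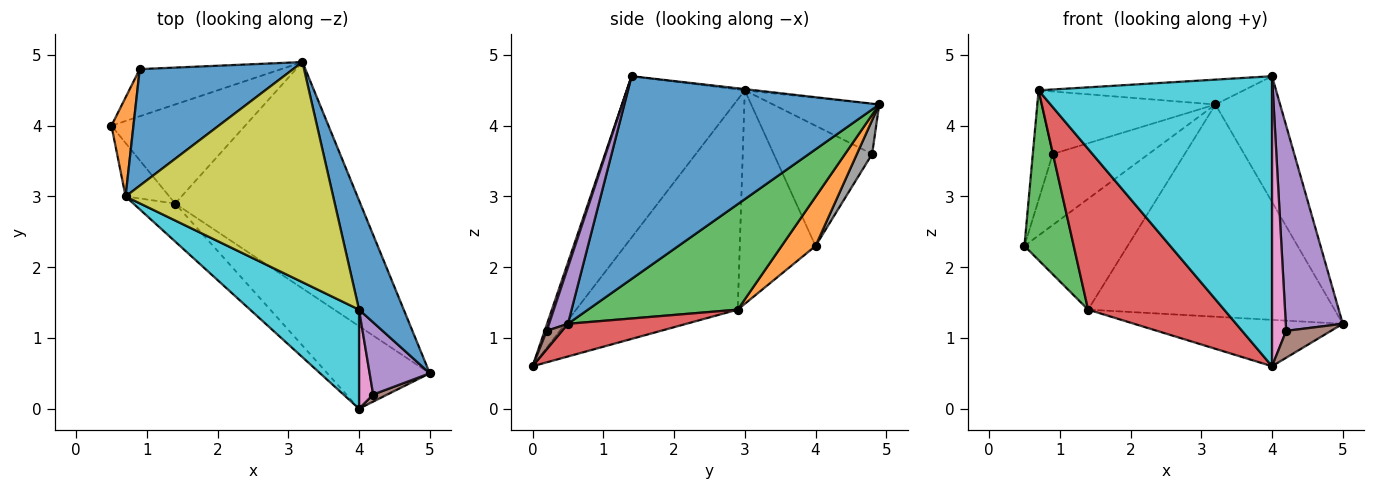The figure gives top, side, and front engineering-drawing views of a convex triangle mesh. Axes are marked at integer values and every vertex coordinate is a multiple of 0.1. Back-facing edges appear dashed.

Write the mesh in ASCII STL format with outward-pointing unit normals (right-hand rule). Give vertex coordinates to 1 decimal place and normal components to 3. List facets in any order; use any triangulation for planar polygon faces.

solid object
 facet normal 0.948 0.241 0.209
  outer loop
   vertex 4.0 1.4 4.7
   vertex 5.0 0.5 1.2
   vertex 3.2 4.9 4.3
  endloop
 endfacet
 facet normal 0.238 0.724 -0.647
  outer loop
   vertex 1.4 2.9 1.4
   vertex 0.5 4.0 2.3
   vertex 3.2 4.9 4.3
  endloop
 endfacet
 facet normal 0.384 0.632 -0.674
  outer loop
   vertex 1.4 2.9 1.4
   vertex 3.2 4.9 4.3
   vertex 5.0 0.5 1.2
  endloop
 endfacet
 facet normal 0.268 0.472 -0.840
  outer loop
   vertex 1.4 2.9 1.4
   vertex 5.0 0.5 1.2
   vertex 4.0 0.0 0.6
  endloop
 endfacet
 facet normal 0.298 -0.900 0.317
  outer loop
   vertex 4.2 0.2 1.1
   vertex 5.0 0.5 1.2
   vertex 4.0 1.4 4.7
  endloop
 endfacet
 facet normal 0.314 -0.918 0.242
  outer loop
   vertex 4.2 0.2 1.1
   vertex 4.0 0.0 0.6
   vertex 5.0 0.5 1.2
  endloop
 endfacet
 facet normal 0.137 -0.937 0.320
  outer loop
   vertex 4.2 0.2 1.1
   vertex 4.0 1.4 4.7
   vertex 4.0 0.0 0.6
  endloop
 endfacet
 facet normal 0.131 0.826 -0.549
  outer loop
   vertex 0.9 4.8 3.6
   vertex 3.2 4.9 4.3
   vertex 0.5 4.0 2.3
  endloop
 endfacet
 facet normal -0.006 0.112 0.994
  outer loop
   vertex 0.7 3.0 4.5
   vertex 4.0 1.4 4.7
   vertex 3.2 4.9 4.3
  endloop
 endfacet
 facet normal -0.432 -0.854 0.292
  outer loop
   vertex 0.7 3.0 4.5
   vertex 4.0 0.0 0.6
   vertex 4.0 1.4 4.7
  endloop
 endfacet
 facet normal -0.277 0.454 0.847
  outer loop
   vertex 0.7 3.0 4.5
   vertex 3.2 4.9 4.3
   vertex 0.9 4.8 3.6
  endloop
 endfacet
 facet normal -0.965 0.195 0.177
  outer loop
   vertex 0.7 3.0 4.5
   vertex 0.9 4.8 3.6
   vertex 0.5 4.0 2.3
  endloop
 endfacet
 facet normal -0.826 -0.537 -0.169
  outer loop
   vertex 0.7 3.0 4.5
   vertex 0.5 4.0 2.3
   vertex 1.4 2.9 1.4
  endloop
 endfacet
 facet normal -0.756 -0.637 -0.150
  outer loop
   vertex 0.7 3.0 4.5
   vertex 1.4 2.9 1.4
   vertex 4.0 0.0 0.6
  endloop
 endfacet
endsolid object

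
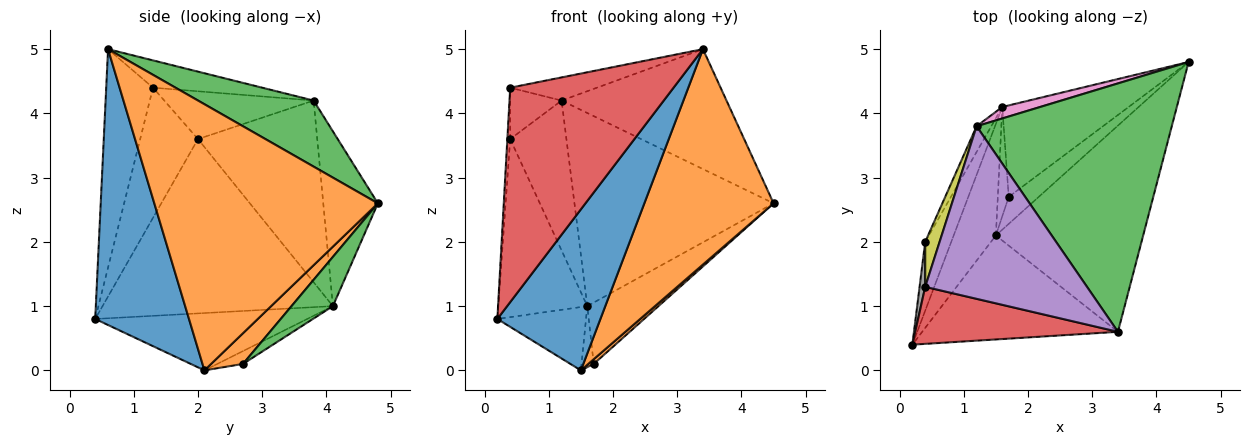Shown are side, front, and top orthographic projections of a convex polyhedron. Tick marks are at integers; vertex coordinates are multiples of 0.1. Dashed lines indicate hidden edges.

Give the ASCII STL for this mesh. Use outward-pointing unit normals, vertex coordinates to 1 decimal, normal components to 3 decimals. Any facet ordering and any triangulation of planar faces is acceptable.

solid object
 facet normal 0.607 -0.667 -0.431
  outer loop
   vertex 1.5 2.1 0.0
   vertex 3.4 0.6 5.0
   vertex 0.2 0.4 0.8
  endloop
 endfacet
 facet normal 0.781 -0.451 -0.432
  outer loop
   vertex 1.5 2.1 0.0
   vertex 4.5 4.8 2.6
   vertex 3.4 0.6 5.0
  endloop
 endfacet
 facet normal 0.292 0.416 0.861
  outer loop
   vertex 1.2 3.8 4.2
   vertex 3.4 0.6 5.0
   vertex 4.5 4.8 2.6
  endloop
 endfacet
 facet normal -0.267 -0.931 0.248
  outer loop
   vertex 0.4 1.3 4.4
   vertex 0.2 0.4 0.8
   vertex 3.4 0.6 5.0
  endloop
 endfacet
 facet normal -0.165 0.131 0.978
  outer loop
   vertex 0.4 1.3 4.4
   vertex 3.4 0.6 5.0
   vertex 1.2 3.8 4.2
  endloop
 endfacet
 facet normal -0.763 0.319 -0.562
  outer loop
   vertex 1.6 4.1 1.0
   vertex 1.5 2.1 0.0
   vertex 0.2 0.4 0.8
  endloop
 endfacet
 facet normal -0.264 0.963 0.057
  outer loop
   vertex 1.6 4.1 1.0
   vertex 1.2 3.8 4.2
   vertex 4.5 4.8 2.6
  endloop
 endfacet
 facet normal -0.998 0.049 0.043
  outer loop
   vertex 0.4 2.0 3.6
   vertex 0.2 0.4 0.8
   vertex 0.4 1.3 4.4
  endloop
 endfacet
 facet normal -0.909 0.313 0.274
  outer loop
   vertex 0.4 2.0 3.6
   vertex 0.4 1.3 4.4
   vertex 1.2 3.8 4.2
  endloop
 endfacet
 facet normal -0.924 0.357 -0.138
  outer loop
   vertex 0.4 2.0 3.6
   vertex 1.6 4.1 1.0
   vertex 0.2 0.4 0.8
  endloop
 endfacet
 facet normal -0.902 0.425 -0.073
  outer loop
   vertex 0.4 2.0 3.6
   vertex 1.2 3.8 4.2
   vertex 1.6 4.1 1.0
  endloop
 endfacet
 facet normal 0.710 -0.121 -0.694
  outer loop
   vertex 1.7 2.7 0.1
   vertex 4.5 4.8 2.6
   vertex 1.5 2.1 0.0
  endloop
 endfacet
 facet normal 0.308 0.530 -0.790
  outer loop
   vertex 1.7 2.7 0.1
   vertex 1.6 4.1 1.0
   vertex 4.5 4.8 2.6
  endloop
 endfacet
 facet normal -0.716 0.340 -0.609
  outer loop
   vertex 1.7 2.7 0.1
   vertex 1.5 2.1 0.0
   vertex 1.6 4.1 1.0
  endloop
 endfacet
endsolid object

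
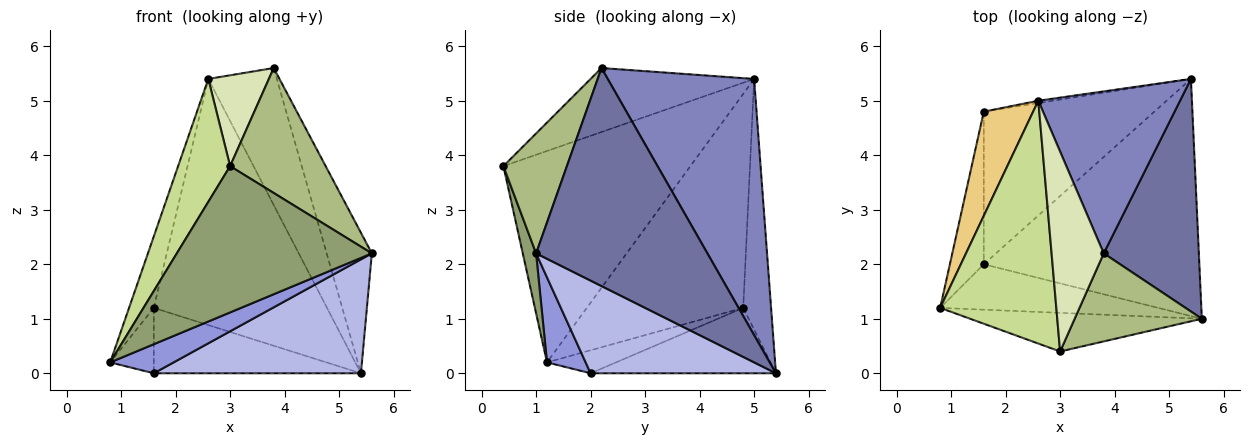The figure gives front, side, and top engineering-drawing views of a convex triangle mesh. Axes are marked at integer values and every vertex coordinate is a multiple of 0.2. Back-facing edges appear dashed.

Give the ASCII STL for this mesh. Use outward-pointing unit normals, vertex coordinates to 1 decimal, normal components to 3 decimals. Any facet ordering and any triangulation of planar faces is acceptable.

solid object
 facet normal 0.891 0.235 0.389
  outer loop
   vertex 3.8 2.2 5.6
   vertex 5.6 1.0 2.2
   vertex 5.4 5.4 0.0
  endloop
 endfacet
 facet normal 0.810 0.379 0.448
  outer loop
   vertex 2.6 5.0 5.4
   vertex 3.8 2.2 5.6
   vertex 5.4 5.4 0.0
  endloop
 endfacet
 facet normal 0.312 -0.512 -0.800
  outer loop
   vertex 1.6 2.0 0.0
   vertex 5.6 1.0 2.2
   vertex 0.8 1.2 0.2
  endloop
 endfacet
 facet normal 0.361 -0.404 -0.840
  outer loop
   vertex 1.6 2.0 0.0
   vertex 5.4 5.4 0.0
   vertex 5.6 1.0 2.2
  endloop
 endfacet
 facet normal 0.066 -0.965 -0.255
  outer loop
   vertex 3.0 0.4 3.8
   vertex 0.8 1.2 0.2
   vertex 5.6 1.0 2.2
  endloop
 endfacet
 facet normal 0.477 -0.718 0.506
  outer loop
   vertex 3.0 0.4 3.8
   vertex 5.6 1.0 2.2
   vertex 3.8 2.2 5.6
  endloop
 endfacet
 facet normal -0.852 -0.237 0.468
  outer loop
   vertex 3.0 0.4 3.8
   vertex 2.6 5.0 5.4
   vertex 0.8 1.2 0.2
  endloop
 endfacet
 facet normal -0.745 -0.276 0.607
  outer loop
   vertex 3.0 0.4 3.8
   vertex 3.8 2.2 5.6
   vertex 2.6 5.0 5.4
  endloop
 endfacet
 facet normal -0.159 0.987 -0.009
  outer loop
   vertex 1.6 4.8 1.2
   vertex 2.6 5.0 5.4
   vertex 5.4 5.4 0.0
  endloop
 endfacet
 facet normal -0.332 0.372 -0.867
  outer loop
   vertex 1.6 4.8 1.2
   vertex 5.4 5.4 0.0
   vertex 1.6 2.0 0.0
  endloop
 endfacet
 facet normal -0.963 0.152 0.222
  outer loop
   vertex 1.6 4.8 1.2
   vertex 0.8 1.2 0.2
   vertex 2.6 5.0 5.4
  endloop
 endfacet
 facet normal -0.529 0.334 -0.780
  outer loop
   vertex 1.6 4.8 1.2
   vertex 1.6 2.0 0.0
   vertex 0.8 1.2 0.2
  endloop
 endfacet
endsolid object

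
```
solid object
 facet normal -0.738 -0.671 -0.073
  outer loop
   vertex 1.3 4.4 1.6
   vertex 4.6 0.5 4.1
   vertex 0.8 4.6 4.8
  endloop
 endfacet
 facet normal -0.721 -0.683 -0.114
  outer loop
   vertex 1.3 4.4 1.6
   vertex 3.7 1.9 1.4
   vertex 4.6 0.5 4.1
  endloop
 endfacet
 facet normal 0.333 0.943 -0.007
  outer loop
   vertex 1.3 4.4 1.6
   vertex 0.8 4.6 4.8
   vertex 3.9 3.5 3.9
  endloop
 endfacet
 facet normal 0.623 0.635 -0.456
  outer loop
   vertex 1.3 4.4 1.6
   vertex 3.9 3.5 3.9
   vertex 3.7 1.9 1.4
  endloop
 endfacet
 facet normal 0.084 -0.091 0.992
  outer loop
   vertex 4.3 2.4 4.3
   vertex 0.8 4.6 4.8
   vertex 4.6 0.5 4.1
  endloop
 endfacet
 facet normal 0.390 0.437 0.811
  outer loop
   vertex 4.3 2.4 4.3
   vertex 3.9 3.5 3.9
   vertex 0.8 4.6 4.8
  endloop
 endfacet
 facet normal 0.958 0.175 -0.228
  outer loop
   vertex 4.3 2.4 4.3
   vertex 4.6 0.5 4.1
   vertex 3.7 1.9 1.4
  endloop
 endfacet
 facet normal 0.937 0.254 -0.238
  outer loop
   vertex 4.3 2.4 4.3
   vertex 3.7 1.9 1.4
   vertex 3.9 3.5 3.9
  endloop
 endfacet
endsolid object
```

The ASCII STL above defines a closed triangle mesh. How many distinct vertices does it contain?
6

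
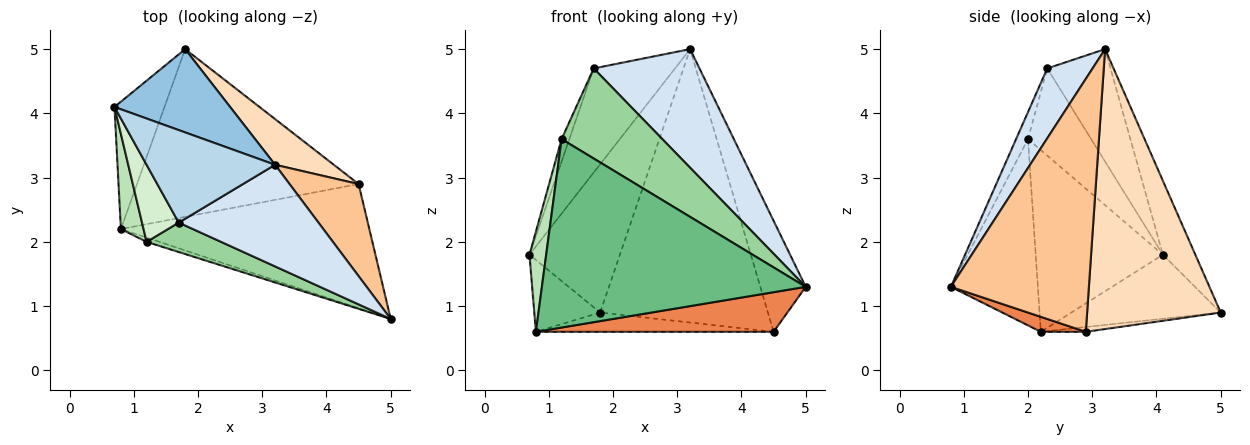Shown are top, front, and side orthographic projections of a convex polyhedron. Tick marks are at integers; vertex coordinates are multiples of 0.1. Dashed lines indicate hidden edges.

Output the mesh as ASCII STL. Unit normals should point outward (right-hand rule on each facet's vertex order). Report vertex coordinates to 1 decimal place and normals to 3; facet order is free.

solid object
 facet normal -0.744 0.328 -0.582
  outer loop
   vertex 1.8 5.0 0.9
   vertex 0.8 2.2 0.6
   vertex 0.7 4.1 1.8
  endloop
 endfacet
 facet normal -0.299 0.832 0.467
  outer loop
   vertex 1.8 5.0 0.9
   vertex 0.7 4.1 1.8
   vertex 3.2 3.2 5.0
  endloop
 endfacet
 facet normal -0.503 0.646 0.574
  outer loop
   vertex 1.7 2.3 4.7
   vertex 3.2 3.2 5.0
   vertex 0.7 4.1 1.8
  endloop
 endfacet
 facet normal 0.309 -0.722 0.619
  outer loop
   vertex 1.7 2.3 4.7
   vertex 5.0 0.8 1.3
   vertex 3.2 3.2 5.0
  endloop
 endfacet
 facet normal 0.057 -0.303 -0.951
  outer loop
   vertex 4.5 2.9 0.6
   vertex 5.0 0.8 1.3
   vertex 0.8 2.2 0.6
  endloop
 endfacet
 facet normal -0.022 0.114 -0.993
  outer loop
   vertex 4.5 2.9 0.6
   vertex 0.8 2.2 0.6
   vertex 1.8 5.0 0.9
  endloop
 endfacet
 facet normal 0.919 0.303 0.251
  outer loop
   vertex 4.5 2.9 0.6
   vertex 3.2 3.2 5.0
   vertex 5.0 0.8 1.3
  endloop
 endfacet
 facet normal 0.618 0.776 0.130
  outer loop
   vertex 4.5 2.9 0.6
   vertex 1.8 5.0 0.9
   vertex 3.2 3.2 5.0
  endloop
 endfacet
 facet normal -0.313 -0.950 -0.022
  outer loop
   vertex 1.2 2.0 3.6
   vertex 0.8 2.2 0.6
   vertex 5.0 0.8 1.3
  endloop
 endfacet
 facet normal -0.112 -0.945 0.308
  outer loop
   vertex 1.2 2.0 3.6
   vertex 5.0 0.8 1.3
   vertex 1.7 2.3 4.7
  endloop
 endfacet
 facet normal -0.984 -0.129 0.123
  outer loop
   vertex 1.2 2.0 3.6
   vertex 0.7 4.1 1.8
   vertex 0.8 2.2 0.6
  endloop
 endfacet
 facet normal -0.916 0.112 0.386
  outer loop
   vertex 1.2 2.0 3.6
   vertex 1.7 2.3 4.7
   vertex 0.7 4.1 1.8
  endloop
 endfacet
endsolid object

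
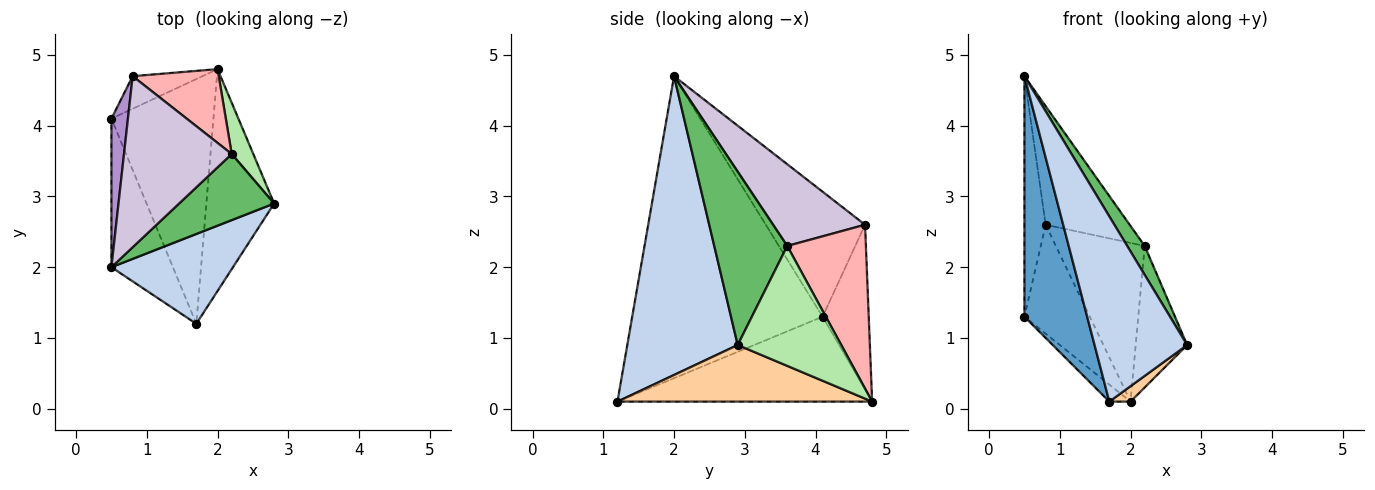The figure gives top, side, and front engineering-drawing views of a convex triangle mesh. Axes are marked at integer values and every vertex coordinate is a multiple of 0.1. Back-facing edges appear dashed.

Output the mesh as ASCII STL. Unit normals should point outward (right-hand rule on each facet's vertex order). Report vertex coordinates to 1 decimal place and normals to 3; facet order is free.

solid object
 facet normal -0.932 -0.307 -0.190
  outer loop
   vertex 0.5 2.0 4.7
   vertex 0.5 4.1 1.3
   vertex 1.7 1.2 0.1
  endloop
 endfacet
 facet normal 0.732 -0.613 0.298
  outer loop
   vertex 0.5 2.0 4.7
   vertex 1.7 1.2 0.1
   vertex 2.8 2.9 0.9
  endloop
 endfacet
 facet normal -0.639 0.053 -0.767
  outer loop
   vertex 2.0 4.8 0.1
   vertex 1.7 1.2 0.1
   vertex 0.5 4.1 1.3
  endloop
 endfacet
 facet normal 0.640 -0.053 -0.767
  outer loop
   vertex 2.0 4.8 0.1
   vertex 2.8 2.9 0.9
   vertex 1.7 1.2 0.1
  endloop
 endfacet
 facet normal 0.858 -0.206 0.471
  outer loop
   vertex 2.2 3.6 2.3
   vertex 0.5 2.0 4.7
   vertex 2.8 2.9 0.9
  endloop
 endfacet
 facet normal 0.884 0.439 0.159
  outer loop
   vertex 2.2 3.6 2.3
   vertex 2.8 2.9 0.9
   vertex 2.0 4.8 0.1
  endloop
 endfacet
 facet normal -0.560 0.794 -0.237
  outer loop
   vertex 0.8 4.7 2.6
   vertex 2.0 4.8 0.1
   vertex 0.5 4.1 1.3
  endloop
 endfacet
 facet normal 0.626 0.707 0.329
  outer loop
   vertex 0.8 4.7 2.6
   vertex 2.2 3.6 2.3
   vertex 2.0 4.8 0.1
  endloop
 endfacet
 facet normal -0.970 0.207 0.128
  outer loop
   vertex 0.8 4.7 2.6
   vertex 0.5 4.1 1.3
   vertex 0.5 2.0 4.7
  endloop
 endfacet
 facet normal 0.529 0.483 0.697
  outer loop
   vertex 0.8 4.7 2.6
   vertex 0.5 2.0 4.7
   vertex 2.2 3.6 2.3
  endloop
 endfacet
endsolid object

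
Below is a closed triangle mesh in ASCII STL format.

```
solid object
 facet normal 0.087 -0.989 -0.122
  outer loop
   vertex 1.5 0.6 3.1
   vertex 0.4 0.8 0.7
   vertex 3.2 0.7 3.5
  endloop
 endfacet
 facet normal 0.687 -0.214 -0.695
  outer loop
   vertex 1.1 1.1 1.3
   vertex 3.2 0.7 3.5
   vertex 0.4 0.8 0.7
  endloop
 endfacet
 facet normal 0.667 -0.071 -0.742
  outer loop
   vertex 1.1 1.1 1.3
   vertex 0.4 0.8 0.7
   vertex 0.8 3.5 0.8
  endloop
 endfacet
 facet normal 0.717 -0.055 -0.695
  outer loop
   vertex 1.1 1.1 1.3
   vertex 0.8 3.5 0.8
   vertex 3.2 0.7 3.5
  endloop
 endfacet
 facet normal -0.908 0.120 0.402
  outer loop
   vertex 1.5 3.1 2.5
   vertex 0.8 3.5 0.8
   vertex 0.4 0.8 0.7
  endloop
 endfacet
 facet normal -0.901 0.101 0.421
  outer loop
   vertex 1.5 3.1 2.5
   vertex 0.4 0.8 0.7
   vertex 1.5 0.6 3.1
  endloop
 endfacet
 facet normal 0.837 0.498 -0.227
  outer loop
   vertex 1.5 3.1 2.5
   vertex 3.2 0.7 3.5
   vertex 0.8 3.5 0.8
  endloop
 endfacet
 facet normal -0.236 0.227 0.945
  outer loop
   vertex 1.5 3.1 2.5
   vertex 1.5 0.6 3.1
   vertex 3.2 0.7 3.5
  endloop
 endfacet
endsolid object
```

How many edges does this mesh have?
12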